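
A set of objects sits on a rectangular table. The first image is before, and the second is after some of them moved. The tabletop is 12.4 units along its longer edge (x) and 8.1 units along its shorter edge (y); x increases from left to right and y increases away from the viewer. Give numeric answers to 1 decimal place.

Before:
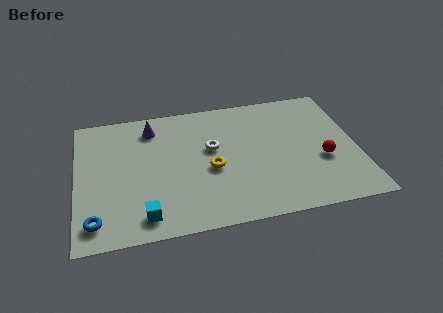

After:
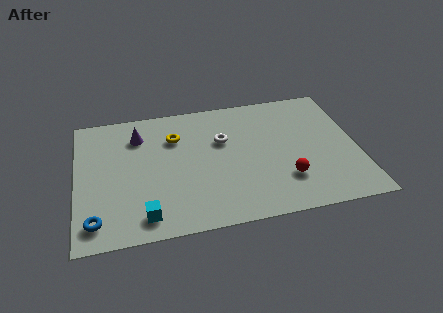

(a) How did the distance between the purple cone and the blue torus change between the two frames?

-0.6

Before: roughly 5.9 units apart; after: 5.3. That's 0.6 units closer together.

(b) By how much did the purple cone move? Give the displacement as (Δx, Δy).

(-0.6, -0.4)

The purple cone was at about (3.4, 6.6) and moved to about (2.8, 6.2).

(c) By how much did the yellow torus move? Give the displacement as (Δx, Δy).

(-1.5, 2.3)

The yellow torus was at about (5.9, 3.5) and moved to about (4.4, 5.8).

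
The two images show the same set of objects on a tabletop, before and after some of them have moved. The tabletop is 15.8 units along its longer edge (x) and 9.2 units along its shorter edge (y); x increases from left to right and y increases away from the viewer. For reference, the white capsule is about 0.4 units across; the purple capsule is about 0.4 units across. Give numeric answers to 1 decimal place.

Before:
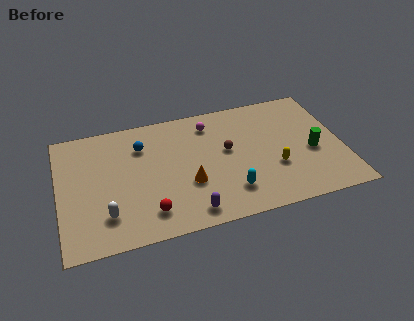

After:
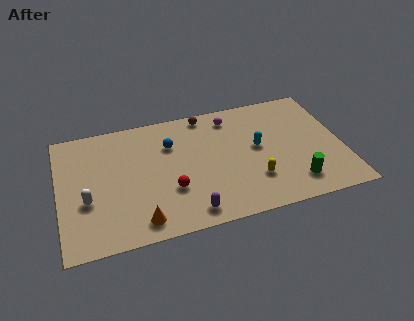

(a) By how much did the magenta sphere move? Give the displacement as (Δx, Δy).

(1.2, 0.2)

From the two frames, the magenta sphere sits at roughly (8.6, 7.5) before and (9.8, 7.7) after.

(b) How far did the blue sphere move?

1.6

The blue sphere was near (4.7, 6.8) before and (6.3, 6.5) after, so it travelled √(1.6² + 0.3²) ≈ 1.6 units.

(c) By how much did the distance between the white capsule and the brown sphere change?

+0.9

Before: roughly 7.5 units apart; after: 8.4. That's 0.9 units further apart.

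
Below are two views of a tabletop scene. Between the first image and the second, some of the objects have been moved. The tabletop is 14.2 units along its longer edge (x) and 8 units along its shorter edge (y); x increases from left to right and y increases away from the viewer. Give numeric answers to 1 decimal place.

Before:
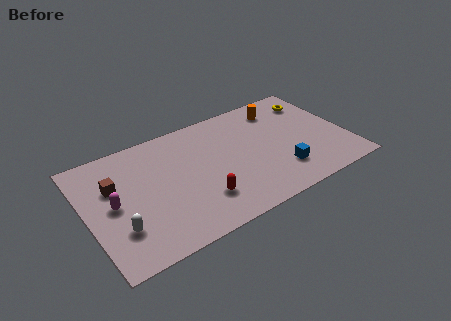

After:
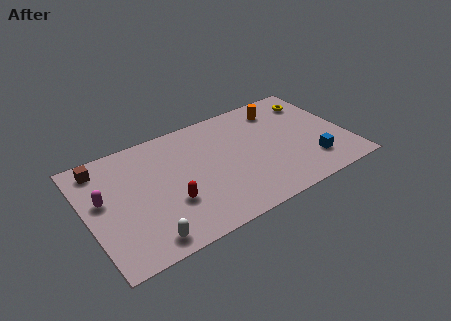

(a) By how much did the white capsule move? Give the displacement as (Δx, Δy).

(1.2, -1.3)

The white capsule started near (1.5, 2.3) and ended near (2.7, 1.0).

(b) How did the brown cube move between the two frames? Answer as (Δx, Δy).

(-0.5, 1.6)

From the two frames, the brown cube sits at roughly (1.6, 5.2) before and (1.1, 6.8) after.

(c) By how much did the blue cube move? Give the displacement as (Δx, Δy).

(1.7, -0.1)

The blue cube started near (10.3, 2.0) and ended near (12.0, 1.9).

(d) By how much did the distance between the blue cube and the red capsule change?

+3.3

The distance was about 4.4 in the first image and 7.7 in the second, so they moved 3.3 units further apart.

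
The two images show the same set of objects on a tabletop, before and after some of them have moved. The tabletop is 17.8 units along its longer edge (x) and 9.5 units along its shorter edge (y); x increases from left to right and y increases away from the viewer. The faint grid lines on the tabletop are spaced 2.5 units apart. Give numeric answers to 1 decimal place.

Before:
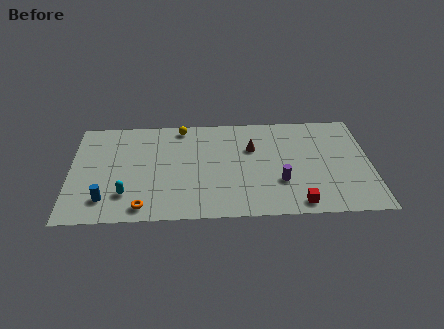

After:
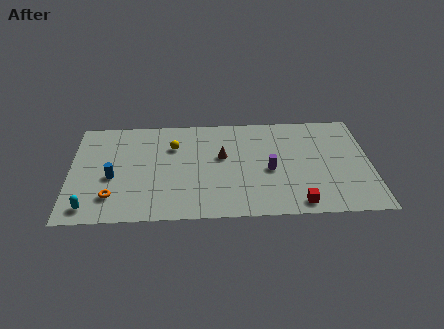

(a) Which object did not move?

the red cube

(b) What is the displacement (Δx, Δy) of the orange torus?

(-1.8, 1.0)

From the two frames, the orange torus sits at roughly (4.3, 1.2) before and (2.5, 2.2) after.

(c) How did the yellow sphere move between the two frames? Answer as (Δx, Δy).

(-0.5, -1.8)

The yellow sphere was at about (6.6, 8.5) and moved to about (6.1, 6.7).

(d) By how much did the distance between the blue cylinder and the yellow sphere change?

-3.4

They were about 7.9 units apart before and 4.5 after — 3.4 units closer together.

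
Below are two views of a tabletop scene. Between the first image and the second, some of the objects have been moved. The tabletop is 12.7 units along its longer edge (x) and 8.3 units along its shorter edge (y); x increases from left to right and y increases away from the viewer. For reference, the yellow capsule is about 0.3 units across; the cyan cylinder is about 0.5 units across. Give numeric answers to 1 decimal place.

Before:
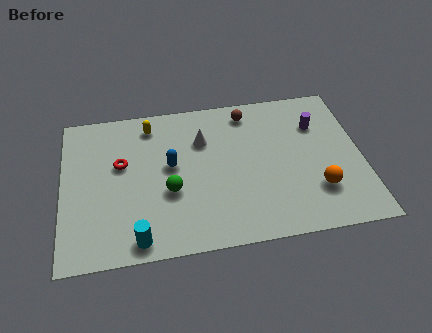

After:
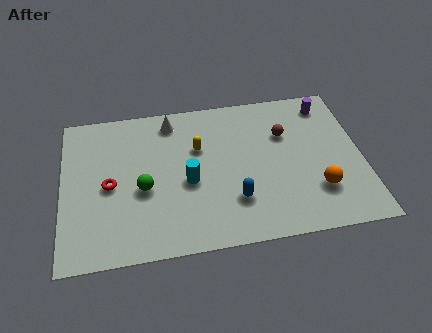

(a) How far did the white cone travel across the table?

1.8

From (6.0, 5.8) to (4.7, 7.1), the white cone covered √(1.3² + 1.3²) ≈ 1.8 units.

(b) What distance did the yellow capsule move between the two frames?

2.6

From (3.8, 7.0) to (5.8, 5.4), the yellow capsule covered √(2.0² + 1.6²) ≈ 2.6 units.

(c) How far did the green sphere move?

1.1

The green sphere moved from about (4.5, 3.2) to (3.4, 3.5), a distance of √(1.1² + 0.3²) ≈ 1.1.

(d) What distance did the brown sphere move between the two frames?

2.1

From (8.0, 7.1) to (9.5, 5.6), the brown sphere covered √(1.5² + 1.5²) ≈ 2.1 units.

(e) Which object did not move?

the orange sphere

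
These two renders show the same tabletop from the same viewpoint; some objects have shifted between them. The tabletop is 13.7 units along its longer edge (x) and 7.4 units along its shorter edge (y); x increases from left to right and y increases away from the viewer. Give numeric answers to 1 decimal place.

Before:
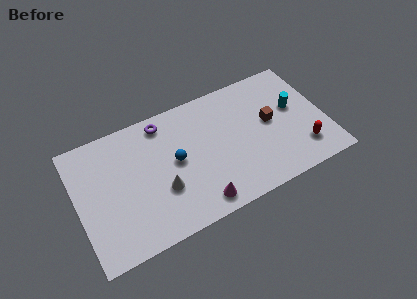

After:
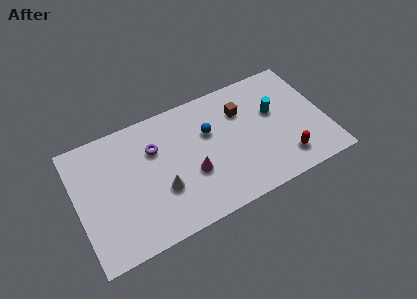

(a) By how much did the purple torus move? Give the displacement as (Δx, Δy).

(-0.6, -1.3)

The purple torus was at about (5.0, 6.4) and moved to about (4.4, 5.1).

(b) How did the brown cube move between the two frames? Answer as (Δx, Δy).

(-1.4, 1.3)

The brown cube was at about (10.7, 4.0) and moved to about (9.3, 5.3).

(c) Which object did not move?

the white cone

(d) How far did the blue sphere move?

2.2

The blue sphere moved from about (5.4, 3.9) to (7.4, 4.8), a distance of √(2.0² + 0.9²) ≈ 2.2.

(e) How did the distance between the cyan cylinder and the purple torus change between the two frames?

-0.8

The distance was about 7.4 in the first image and 6.6 in the second, so they moved 0.8 units closer together.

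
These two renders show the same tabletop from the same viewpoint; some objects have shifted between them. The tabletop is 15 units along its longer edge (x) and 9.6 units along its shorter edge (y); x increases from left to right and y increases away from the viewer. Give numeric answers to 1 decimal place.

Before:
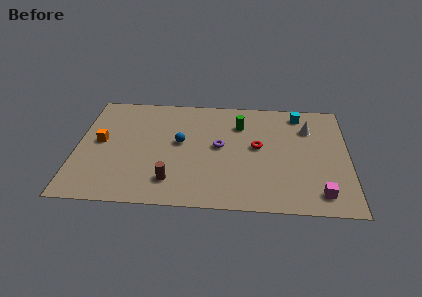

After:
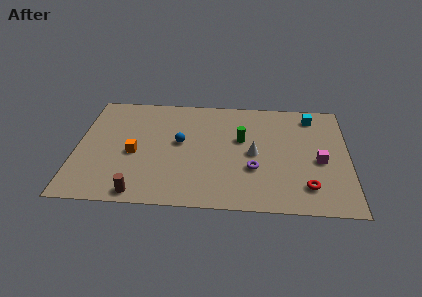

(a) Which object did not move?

the blue sphere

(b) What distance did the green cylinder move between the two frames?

1.3

From (9.0, 7.1) to (9.1, 5.8), the green cylinder covered √(0.1² + 1.3²) ≈ 1.3 units.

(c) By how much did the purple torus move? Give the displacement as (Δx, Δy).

(1.9, -1.8)

From the two frames, the purple torus sits at roughly (7.9, 5.1) before and (9.8, 3.3) after.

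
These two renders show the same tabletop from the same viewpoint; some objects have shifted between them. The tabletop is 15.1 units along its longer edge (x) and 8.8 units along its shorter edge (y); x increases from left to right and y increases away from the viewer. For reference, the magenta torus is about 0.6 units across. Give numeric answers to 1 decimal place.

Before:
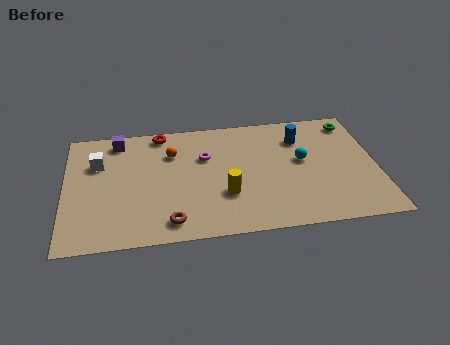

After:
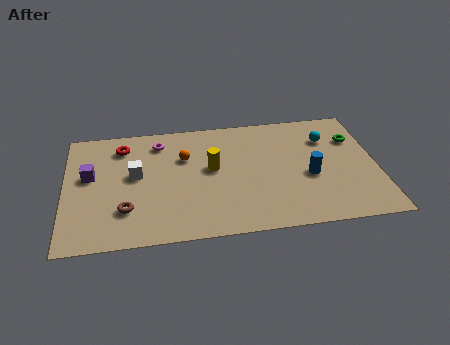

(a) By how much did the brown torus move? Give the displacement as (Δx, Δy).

(-2.1, 1.1)

The brown torus was at about (5.0, 1.3) and moved to about (2.9, 2.4).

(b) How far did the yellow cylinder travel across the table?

2.1

The yellow cylinder moved from about (7.7, 2.9) to (7.1, 4.9), a distance of √(0.6² + 2.0²) ≈ 2.1.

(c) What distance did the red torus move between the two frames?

2.1

The red torus was near (4.7, 7.9) before and (2.8, 7.1) after, so it travelled √(1.9² + 0.8²) ≈ 2.1 units.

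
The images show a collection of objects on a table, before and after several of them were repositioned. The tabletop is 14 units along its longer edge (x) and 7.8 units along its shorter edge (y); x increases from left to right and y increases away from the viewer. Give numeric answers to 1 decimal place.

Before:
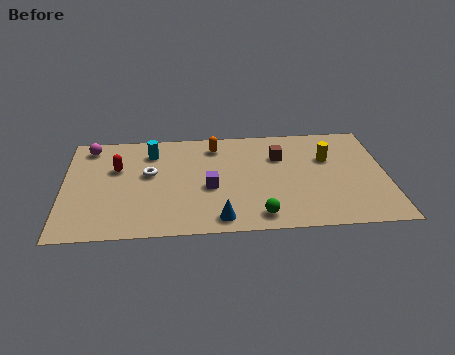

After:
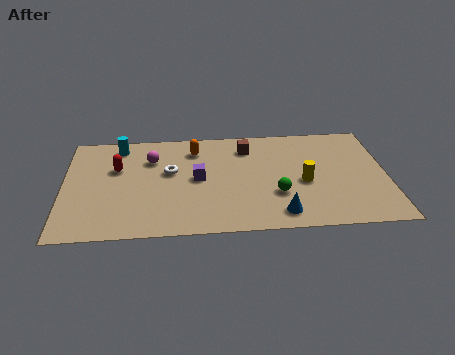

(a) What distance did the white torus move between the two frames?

0.9

The white torus moved from about (3.7, 4.5) to (4.6, 4.6), a distance of √(0.9² + 0.1²) ≈ 0.9.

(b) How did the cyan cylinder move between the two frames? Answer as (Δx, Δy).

(-1.4, 0.6)

The cyan cylinder started near (3.8, 6.1) and ended near (2.4, 6.7).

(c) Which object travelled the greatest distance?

the magenta sphere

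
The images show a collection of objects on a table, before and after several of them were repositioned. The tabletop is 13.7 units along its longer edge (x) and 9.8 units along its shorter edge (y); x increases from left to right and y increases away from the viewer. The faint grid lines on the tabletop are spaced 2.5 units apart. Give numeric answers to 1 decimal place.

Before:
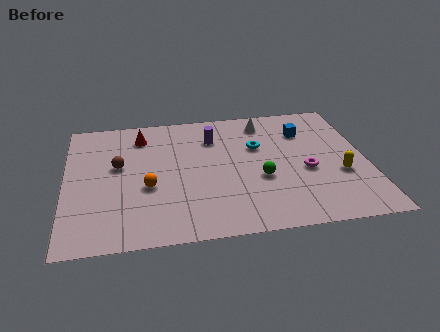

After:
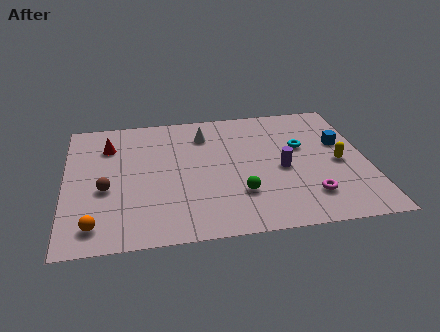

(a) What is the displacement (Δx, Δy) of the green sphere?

(-1.0, -1.0)

The green sphere was at about (8.8, 3.8) and moved to about (7.8, 2.8).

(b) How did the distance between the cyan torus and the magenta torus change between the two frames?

+0.8

The distance was about 3.0 in the first image and 3.8 in the second, so they moved 0.8 units further apart.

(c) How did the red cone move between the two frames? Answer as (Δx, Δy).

(-1.5, -0.6)

The red cone started near (3.5, 7.9) and ended near (2.0, 7.3).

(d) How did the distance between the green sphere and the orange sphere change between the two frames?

+1.5

They were about 5.1 units apart before and 6.6 after — 1.5 units further apart.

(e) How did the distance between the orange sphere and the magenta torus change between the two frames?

+2.4

The distance was about 7.2 in the first image and 9.6 in the second, so they moved 2.4 units further apart.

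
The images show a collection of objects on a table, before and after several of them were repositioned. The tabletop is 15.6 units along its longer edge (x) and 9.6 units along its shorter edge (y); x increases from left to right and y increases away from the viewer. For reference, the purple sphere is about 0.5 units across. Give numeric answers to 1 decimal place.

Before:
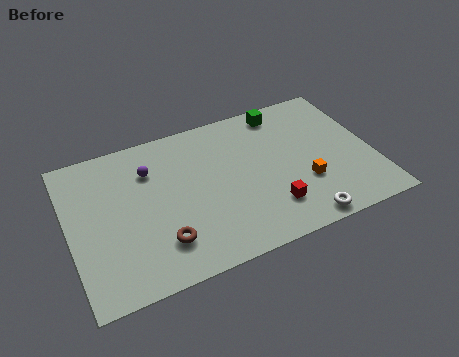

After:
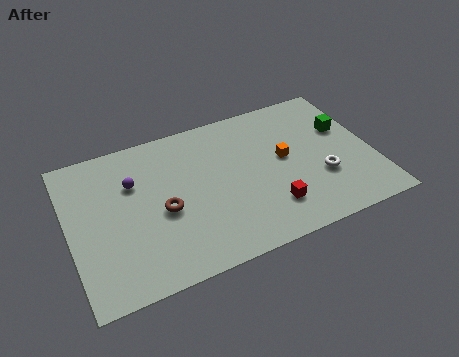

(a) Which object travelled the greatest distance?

the green cube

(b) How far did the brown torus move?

1.9

The brown torus moved from about (4.4, 2.3) to (4.7, 4.2), a distance of √(0.3² + 1.9²) ≈ 1.9.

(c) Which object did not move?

the red cube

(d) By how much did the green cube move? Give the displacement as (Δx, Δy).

(3.0, -2.3)

From the two frames, the green cube sits at roughly (11.4, 8.4) before and (14.4, 6.1) after.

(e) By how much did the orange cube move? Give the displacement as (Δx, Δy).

(-0.8, 2.0)

The orange cube was at about (11.9, 3.2) and moved to about (11.1, 5.2).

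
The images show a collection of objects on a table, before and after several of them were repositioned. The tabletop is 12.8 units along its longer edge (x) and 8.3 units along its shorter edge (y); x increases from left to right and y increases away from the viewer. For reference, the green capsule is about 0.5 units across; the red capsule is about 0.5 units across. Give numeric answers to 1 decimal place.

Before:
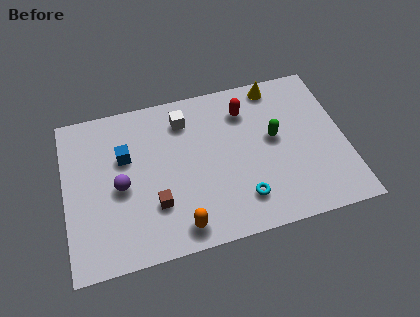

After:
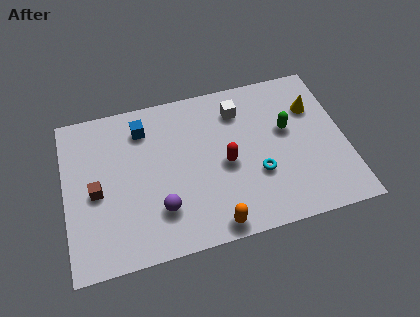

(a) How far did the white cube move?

2.5

The white cube was near (5.6, 6.6) before and (8.1, 6.5) after, so it travelled √(2.5² + 0.1²) ≈ 2.5 units.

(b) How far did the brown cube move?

2.9

The brown cube was near (4.0, 2.5) before and (1.4, 3.8) after, so it travelled √(2.6² + 1.3²) ≈ 2.9 units.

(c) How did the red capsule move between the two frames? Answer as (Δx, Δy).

(-1.1, -2.6)

The red capsule was at about (8.4, 6.4) and moved to about (7.3, 3.8).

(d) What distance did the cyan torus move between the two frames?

1.4

The cyan torus was near (7.9, 1.8) before and (8.7, 2.9) after, so it travelled √(0.8² + 1.1²) ≈ 1.4 units.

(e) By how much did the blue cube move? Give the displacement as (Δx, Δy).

(0.9, 1.3)

The blue cube started near (2.8, 5.3) and ended near (3.7, 6.6).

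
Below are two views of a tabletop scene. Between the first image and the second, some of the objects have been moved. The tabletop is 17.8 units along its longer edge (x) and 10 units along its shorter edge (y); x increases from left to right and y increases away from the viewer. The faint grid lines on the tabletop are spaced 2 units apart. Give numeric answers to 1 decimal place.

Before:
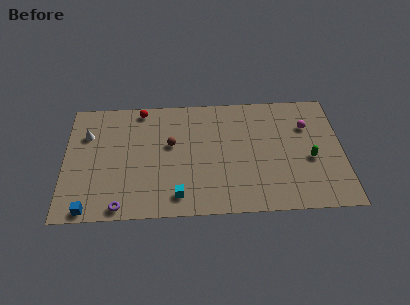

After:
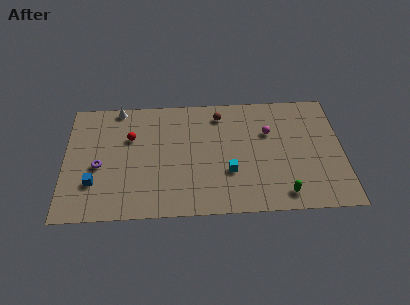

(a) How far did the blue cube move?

2.1

The blue cube moved from about (1.6, 0.8) to (1.9, 2.9), a distance of √(0.3² + 2.1²) ≈ 2.1.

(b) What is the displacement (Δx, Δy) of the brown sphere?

(3.2, 2.4)

From the two frames, the brown sphere sits at roughly (6.8, 5.9) before and (10.0, 8.3) after.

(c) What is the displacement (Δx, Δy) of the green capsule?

(-1.8, -2.8)

From the two frames, the green capsule sits at roughly (15.7, 4.2) before and (13.9, 1.4) after.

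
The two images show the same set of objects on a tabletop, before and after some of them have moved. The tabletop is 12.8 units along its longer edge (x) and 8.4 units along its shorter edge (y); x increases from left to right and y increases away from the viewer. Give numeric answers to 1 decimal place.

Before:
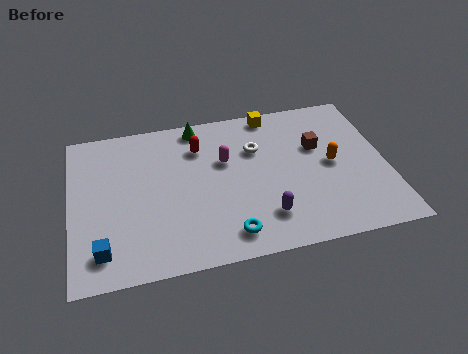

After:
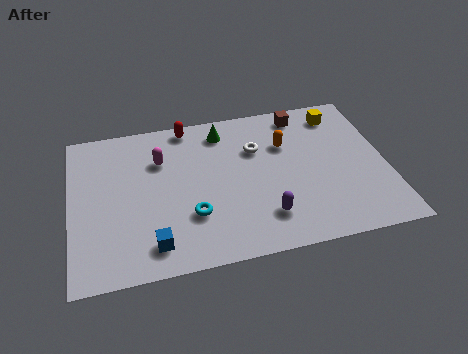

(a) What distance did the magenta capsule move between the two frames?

2.7

The magenta capsule was near (6.3, 5.3) before and (3.7, 5.9) after, so it travelled √(2.6² + 0.6²) ≈ 2.7 units.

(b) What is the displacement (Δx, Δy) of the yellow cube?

(2.7, -0.6)

From the two frames, the yellow cube sits at roughly (8.4, 7.6) before and (11.1, 7.0) after.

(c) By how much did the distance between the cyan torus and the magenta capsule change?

-0.5

The distance was about 4.0 in the first image and 3.5 in the second, so they moved 0.5 units closer together.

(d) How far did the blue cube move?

2.0

From (1.2, 1.5) to (3.2, 1.4), the blue cube covered √(2.0² + 0.1²) ≈ 2.0 units.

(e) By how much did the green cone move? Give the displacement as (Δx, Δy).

(1.0, -0.5)

The green cone was at about (5.3, 7.5) and moved to about (6.3, 7.0).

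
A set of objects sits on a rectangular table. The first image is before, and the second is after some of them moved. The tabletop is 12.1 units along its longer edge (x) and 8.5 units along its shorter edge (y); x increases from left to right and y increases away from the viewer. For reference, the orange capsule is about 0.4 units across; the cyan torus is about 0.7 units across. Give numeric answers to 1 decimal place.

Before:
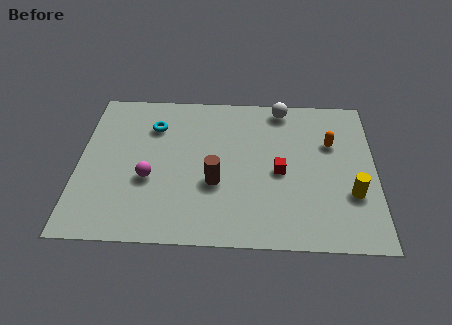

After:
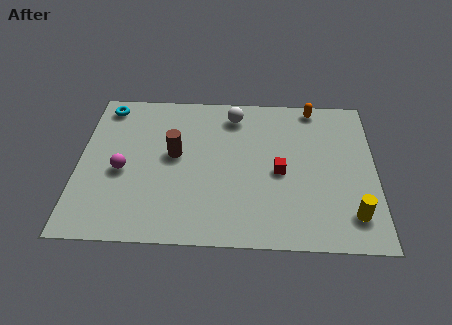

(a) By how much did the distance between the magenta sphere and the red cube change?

+1.1

They were about 5.3 units apart before and 6.4 after — 1.1 units further apart.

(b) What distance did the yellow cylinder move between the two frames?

1.1

From (11.1, 2.8) to (11.1, 1.7), the yellow cylinder covered √(0.0² + 1.1²) ≈ 1.1 units.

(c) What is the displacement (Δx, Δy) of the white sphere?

(-2.0, -0.5)

From the two frames, the white sphere sits at roughly (8.3, 7.6) before and (6.3, 7.1) after.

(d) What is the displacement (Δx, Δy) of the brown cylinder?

(-1.7, 1.5)

The brown cylinder started near (5.6, 3.2) and ended near (3.9, 4.7).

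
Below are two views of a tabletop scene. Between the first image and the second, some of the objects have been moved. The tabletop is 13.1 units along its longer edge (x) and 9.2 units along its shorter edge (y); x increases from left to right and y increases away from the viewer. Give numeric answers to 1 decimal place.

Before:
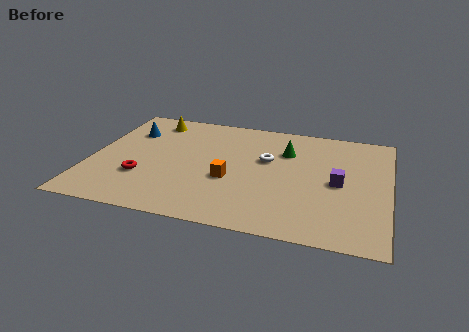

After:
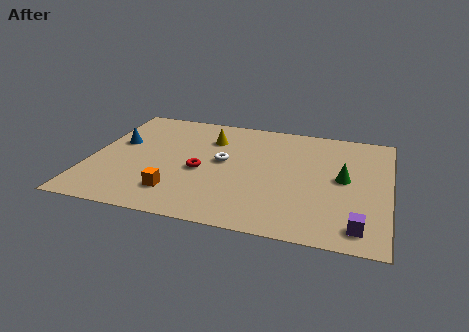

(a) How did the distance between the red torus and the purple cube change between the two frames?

-1.1

The distance was about 8.6 in the first image and 7.5 in the second, so they moved 1.1 units closer together.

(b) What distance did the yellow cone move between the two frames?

2.9

The yellow cone was near (2.4, 7.8) before and (5.1, 6.8) after, so it travelled √(2.7² + 1.0²) ≈ 2.9 units.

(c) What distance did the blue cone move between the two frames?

1.2

The blue cone moved from about (1.5, 6.6) to (1.1, 5.5), a distance of √(0.4² + 1.1²) ≈ 1.2.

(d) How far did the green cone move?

3.1

From (8.5, 6.5) to (11.1, 4.8), the green cone covered √(2.6² + 1.7²) ≈ 3.1 units.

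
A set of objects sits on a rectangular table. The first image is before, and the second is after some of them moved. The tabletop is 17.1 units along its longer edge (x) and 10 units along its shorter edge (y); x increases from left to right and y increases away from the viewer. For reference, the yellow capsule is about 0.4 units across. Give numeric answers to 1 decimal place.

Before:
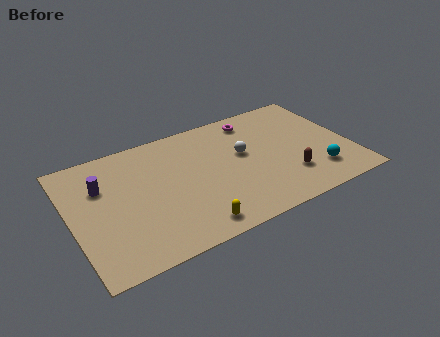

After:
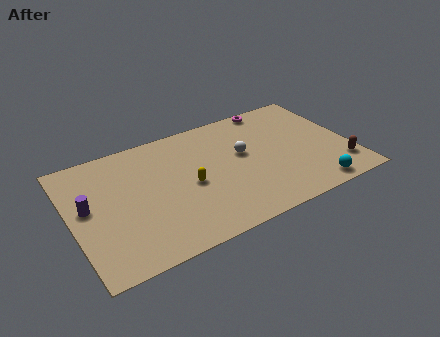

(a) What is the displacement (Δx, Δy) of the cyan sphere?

(-0.4, -1.2)

The cyan sphere was at about (14.7, 2.3) and moved to about (14.3, 1.1).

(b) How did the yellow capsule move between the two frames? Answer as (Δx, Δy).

(0.3, 3.3)

The yellow capsule was at about (6.8, 1.3) and moved to about (7.1, 4.6).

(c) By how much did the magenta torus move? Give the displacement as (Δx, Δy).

(1.3, 0.7)

The magenta torus was at about (11.7, 8.5) and moved to about (13.0, 9.2).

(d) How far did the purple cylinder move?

1.6

The purple cylinder moved from about (2.0, 6.8) to (1.0, 5.5), a distance of √(1.0² + 1.3²) ≈ 1.6.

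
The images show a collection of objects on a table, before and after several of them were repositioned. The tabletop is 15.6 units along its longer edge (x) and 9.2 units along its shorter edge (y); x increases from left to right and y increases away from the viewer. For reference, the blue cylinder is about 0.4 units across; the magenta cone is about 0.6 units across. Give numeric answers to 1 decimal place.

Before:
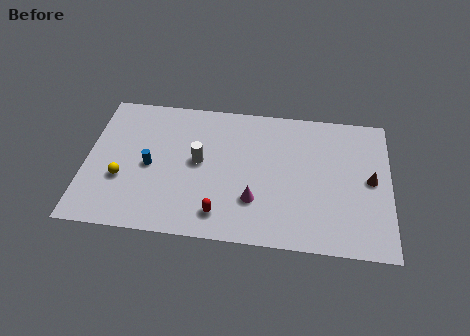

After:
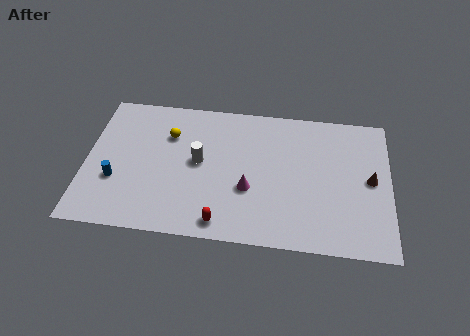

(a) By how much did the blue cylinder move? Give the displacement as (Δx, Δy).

(-1.7, -1.1)

From the two frames, the blue cylinder sits at roughly (3.3, 4.3) before and (1.6, 3.2) after.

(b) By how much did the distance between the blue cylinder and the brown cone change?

+1.8

The distance was about 11.3 in the first image and 13.1 in the second, so they moved 1.8 units further apart.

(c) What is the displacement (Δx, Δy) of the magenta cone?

(-0.3, 0.7)

From the two frames, the magenta cone sits at roughly (8.7, 2.7) before and (8.4, 3.4) after.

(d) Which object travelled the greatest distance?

the yellow sphere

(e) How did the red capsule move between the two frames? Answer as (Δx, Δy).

(0.1, -0.5)

The red capsule was at about (7.0, 1.6) and moved to about (7.1, 1.1).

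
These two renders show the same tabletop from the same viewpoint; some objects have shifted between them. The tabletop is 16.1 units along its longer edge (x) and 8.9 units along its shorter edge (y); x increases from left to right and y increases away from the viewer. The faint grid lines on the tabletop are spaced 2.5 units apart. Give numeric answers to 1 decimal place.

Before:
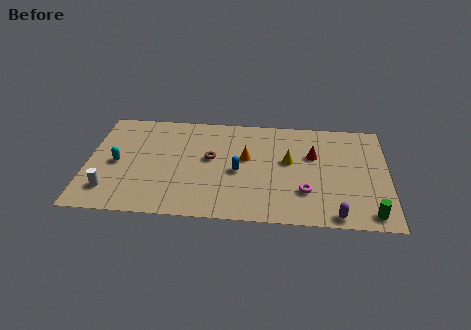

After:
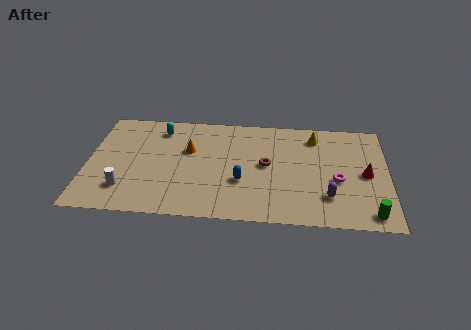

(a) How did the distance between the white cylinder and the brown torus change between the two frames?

+1.8

The distance was about 6.1 in the first image and 7.9 in the second, so they moved 1.8 units further apart.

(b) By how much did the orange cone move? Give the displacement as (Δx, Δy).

(-3.1, 0.4)

From the two frames, the orange cone sits at roughly (8.5, 5.2) before and (5.4, 5.6) after.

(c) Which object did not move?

the green cylinder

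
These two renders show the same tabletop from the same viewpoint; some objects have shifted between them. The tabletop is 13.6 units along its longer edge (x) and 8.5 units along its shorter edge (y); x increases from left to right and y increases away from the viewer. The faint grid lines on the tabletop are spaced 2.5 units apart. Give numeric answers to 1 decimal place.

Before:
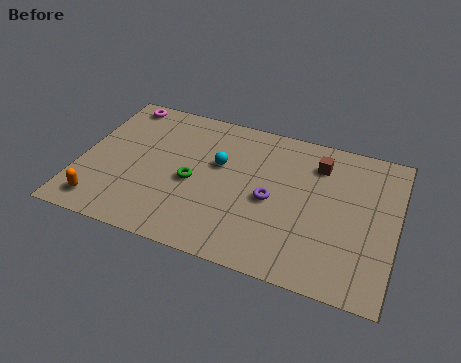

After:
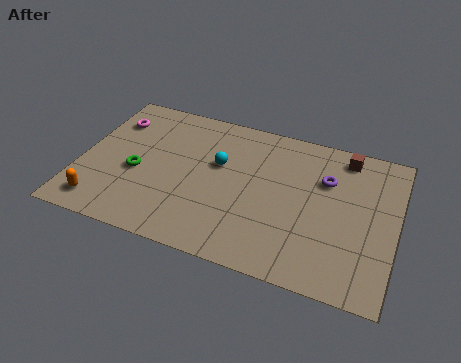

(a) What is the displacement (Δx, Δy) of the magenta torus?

(-0.2, -1.2)

The magenta torus was at about (1.3, 7.6) and moved to about (1.1, 6.4).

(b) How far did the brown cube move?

1.4

The brown cube was near (10.1, 6.6) before and (11.2, 7.4) after, so it travelled √(1.1² + 0.8²) ≈ 1.4 units.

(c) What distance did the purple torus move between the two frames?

2.9

From (8.3, 3.9) to (10.5, 5.8), the purple torus covered √(2.2² + 1.9²) ≈ 2.9 units.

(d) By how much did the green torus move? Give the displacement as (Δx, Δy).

(-2.4, -0.2)

The green torus started near (4.9, 3.8) and ended near (2.5, 3.6).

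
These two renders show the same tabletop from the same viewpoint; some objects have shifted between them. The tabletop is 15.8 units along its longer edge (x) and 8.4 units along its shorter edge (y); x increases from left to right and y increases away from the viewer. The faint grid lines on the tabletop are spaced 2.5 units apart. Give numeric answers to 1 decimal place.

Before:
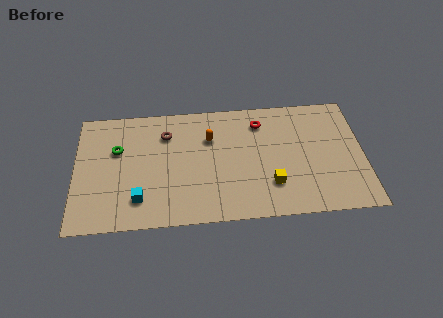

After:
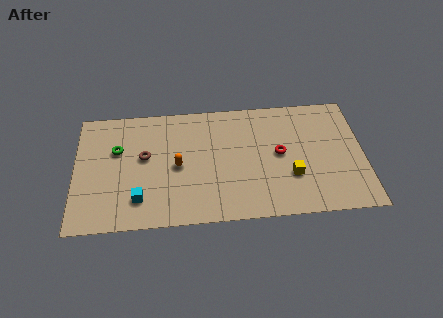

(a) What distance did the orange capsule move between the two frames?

2.5

The orange capsule moved from about (7.4, 5.8) to (5.6, 4.0), a distance of √(1.8² + 1.8²) ≈ 2.5.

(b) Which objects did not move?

the green torus and the cyan cube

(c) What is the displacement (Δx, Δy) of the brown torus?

(-1.2, -1.5)

The brown torus started near (5.0, 6.3) and ended near (3.8, 4.8).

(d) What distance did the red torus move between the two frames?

2.5

From (10.2, 6.7) to (11.2, 4.4), the red torus covered √(1.0² + 2.3²) ≈ 2.5 units.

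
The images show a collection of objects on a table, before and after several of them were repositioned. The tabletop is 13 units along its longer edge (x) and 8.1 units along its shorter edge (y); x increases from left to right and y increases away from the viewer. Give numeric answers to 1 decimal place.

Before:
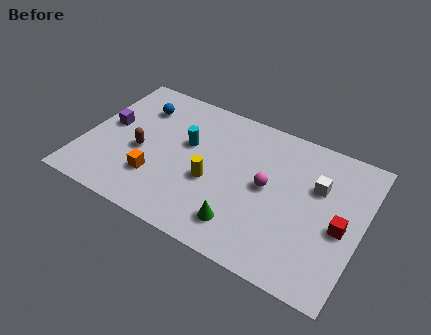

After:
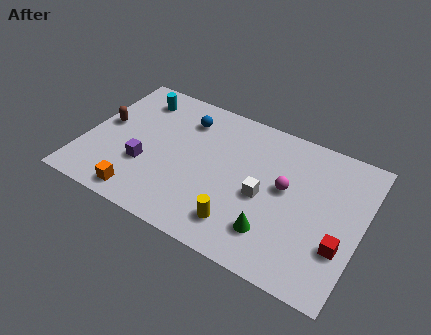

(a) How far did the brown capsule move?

2.1

The brown capsule moved from about (2.7, 3.5) to (0.8, 4.4), a distance of √(1.9² + 0.9²) ≈ 2.1.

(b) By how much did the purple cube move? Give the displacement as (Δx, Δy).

(2.0, -1.6)

The purple cube started near (1.0, 4.4) and ended near (3.0, 2.8).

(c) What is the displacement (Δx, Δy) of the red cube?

(0.1, -1.0)

The red cube was at about (12.1, 3.6) and moved to about (12.2, 2.6).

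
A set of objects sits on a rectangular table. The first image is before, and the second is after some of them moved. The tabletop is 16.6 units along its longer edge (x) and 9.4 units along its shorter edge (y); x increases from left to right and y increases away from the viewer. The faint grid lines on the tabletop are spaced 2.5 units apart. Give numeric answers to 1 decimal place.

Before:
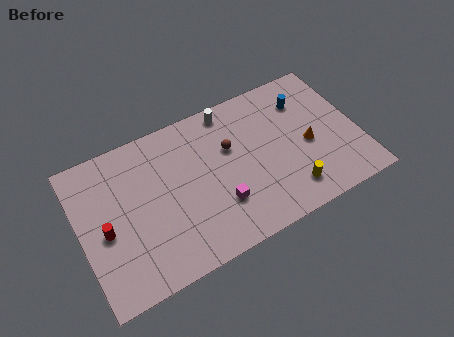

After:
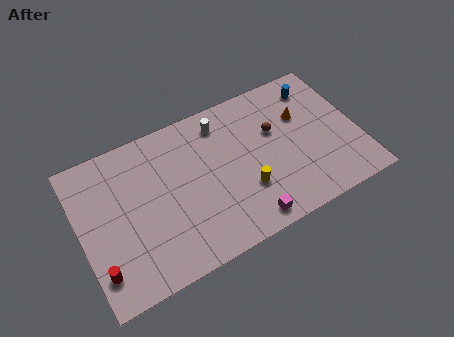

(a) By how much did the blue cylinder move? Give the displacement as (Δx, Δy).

(0.8, 0.6)

The blue cylinder was at about (13.8, 7.1) and moved to about (14.6, 7.7).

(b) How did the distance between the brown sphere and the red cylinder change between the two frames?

+3.8

The distance was about 7.9 in the first image and 11.7 in the second, so they moved 3.8 units further apart.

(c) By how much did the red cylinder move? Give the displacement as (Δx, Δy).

(-0.6, -2.2)

The red cylinder started near (1.4, 4.2) and ended near (0.8, 2.0).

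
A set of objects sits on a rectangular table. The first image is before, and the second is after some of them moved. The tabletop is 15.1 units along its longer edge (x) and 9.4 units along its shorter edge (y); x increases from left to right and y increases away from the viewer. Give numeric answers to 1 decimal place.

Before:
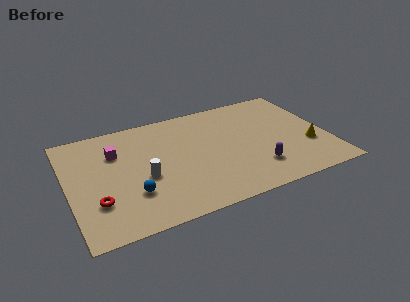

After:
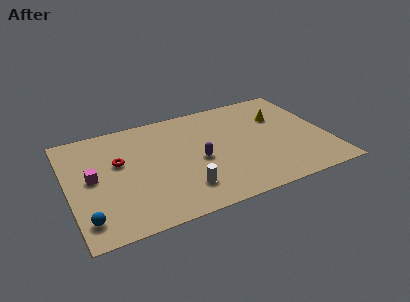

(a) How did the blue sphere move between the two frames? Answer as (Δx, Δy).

(-2.7, -1.1)

From the two frames, the blue sphere sits at roughly (3.5, 2.8) before and (0.8, 1.7) after.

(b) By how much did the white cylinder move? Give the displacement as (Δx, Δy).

(2.1, -1.8)

The white cylinder was at about (4.3, 3.9) and moved to about (6.4, 2.1).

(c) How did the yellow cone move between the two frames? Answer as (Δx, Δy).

(-1.3, 3.2)

The yellow cone was at about (13.9, 3.2) and moved to about (12.6, 6.4).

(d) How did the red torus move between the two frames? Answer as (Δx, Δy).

(1.5, 2.9)

The red torus was at about (1.5, 2.8) and moved to about (3.0, 5.7).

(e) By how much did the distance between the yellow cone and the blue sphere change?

+2.3

Before: roughly 10.4 units apart; after: 12.7. That's 2.3 units further apart.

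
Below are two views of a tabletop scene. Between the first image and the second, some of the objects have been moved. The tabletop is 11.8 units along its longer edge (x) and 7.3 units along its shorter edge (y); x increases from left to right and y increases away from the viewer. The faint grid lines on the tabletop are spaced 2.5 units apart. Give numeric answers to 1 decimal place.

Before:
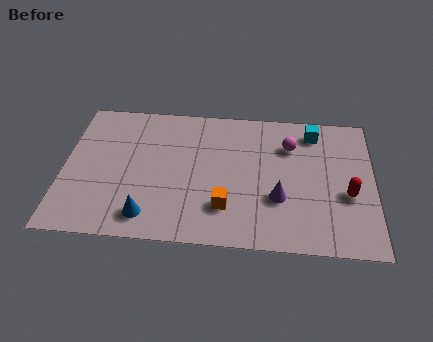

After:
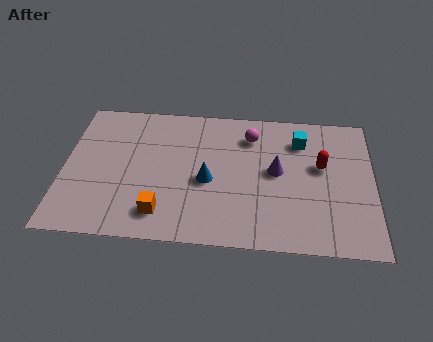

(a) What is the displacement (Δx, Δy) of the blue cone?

(2.2, 2.0)

The blue cone was at about (3.3, 1.2) and moved to about (5.5, 3.2).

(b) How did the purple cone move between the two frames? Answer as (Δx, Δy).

(-0.1, 1.4)

The purple cone was at about (8.2, 2.5) and moved to about (8.1, 3.9).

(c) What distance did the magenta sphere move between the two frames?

1.6

The magenta sphere was near (8.6, 5.3) before and (7.1, 5.7) after, so it travelled √(1.5² + 0.4²) ≈ 1.6 units.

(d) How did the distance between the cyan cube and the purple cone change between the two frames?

-1.9

They were about 3.8 units apart before and 1.9 after — 1.9 units closer together.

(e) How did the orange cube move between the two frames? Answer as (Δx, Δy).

(-2.4, -0.5)

The orange cube started near (6.2, 1.9) and ended near (3.8, 1.4).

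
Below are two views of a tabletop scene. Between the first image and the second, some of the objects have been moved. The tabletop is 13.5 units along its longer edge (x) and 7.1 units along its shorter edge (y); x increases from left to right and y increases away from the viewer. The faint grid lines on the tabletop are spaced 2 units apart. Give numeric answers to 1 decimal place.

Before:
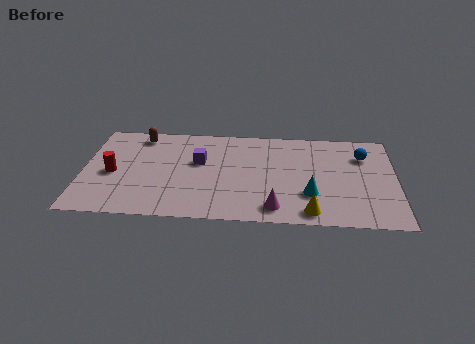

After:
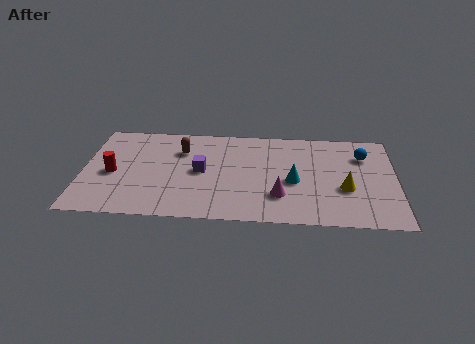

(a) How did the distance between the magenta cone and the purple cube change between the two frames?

-0.8

They were about 4.6 units apart before and 3.8 after — 0.8 units closer together.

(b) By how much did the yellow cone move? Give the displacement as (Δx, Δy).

(1.5, 1.8)

The yellow cone was at about (9.8, 0.9) and moved to about (11.3, 2.7).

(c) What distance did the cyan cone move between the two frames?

1.1

From (9.8, 2.2) to (9.1, 3.1), the cyan cone covered √(0.7² + 0.9²) ≈ 1.1 units.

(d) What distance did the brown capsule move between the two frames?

2.1

From (2.4, 6.1) to (4.2, 5.1), the brown capsule covered √(1.8² + 1.0²) ≈ 2.1 units.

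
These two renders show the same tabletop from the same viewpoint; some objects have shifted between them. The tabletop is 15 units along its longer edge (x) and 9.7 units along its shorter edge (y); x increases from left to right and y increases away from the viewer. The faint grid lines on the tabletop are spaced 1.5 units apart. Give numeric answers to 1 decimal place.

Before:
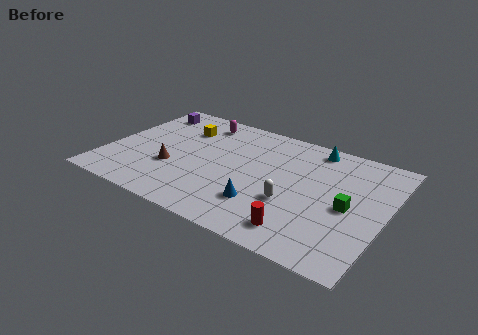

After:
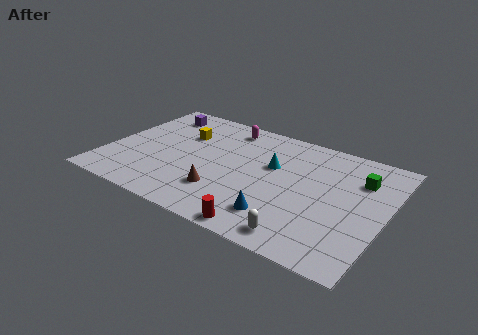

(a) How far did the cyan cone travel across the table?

3.2

The cyan cone moved from about (10.7, 8.6) to (8.8, 6.0), a distance of √(1.9² + 2.6²) ≈ 3.2.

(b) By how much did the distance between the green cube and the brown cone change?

-1.4

Before: roughly 9.5 units apart; after: 8.1. That's 1.4 units closer together.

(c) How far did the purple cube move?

0.6

From (1.4, 8.0) to (2.0, 8.0), the purple cube covered √(0.6² + 0.0²) ≈ 0.6 units.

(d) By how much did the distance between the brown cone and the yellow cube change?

+1.2

Before: roughly 3.7 units apart; after: 4.9. That's 1.2 units further apart.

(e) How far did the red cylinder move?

2.0

From (11.0, 1.6) to (9.2, 0.8), the red cylinder covered √(1.8² + 0.8²) ≈ 2.0 units.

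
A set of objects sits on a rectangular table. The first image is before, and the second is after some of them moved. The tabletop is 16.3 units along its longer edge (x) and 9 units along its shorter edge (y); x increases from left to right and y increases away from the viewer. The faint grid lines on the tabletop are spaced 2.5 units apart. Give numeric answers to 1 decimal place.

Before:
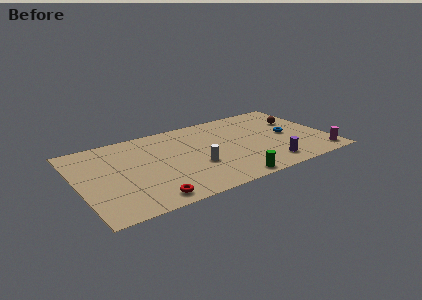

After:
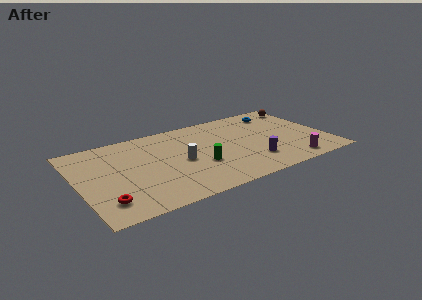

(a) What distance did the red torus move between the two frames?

2.8

The red torus was near (4.1, 1.1) before and (1.4, 1.9) after, so it travelled √(2.7² + 0.8²) ≈ 2.8 units.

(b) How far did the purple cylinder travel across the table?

1.2

The purple cylinder moved from about (12.0, 1.5) to (11.1, 2.3), a distance of √(0.9² + 0.8²) ≈ 1.2.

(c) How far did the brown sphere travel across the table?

1.9

The brown sphere was near (14.7, 5.9) before and (15.5, 7.6) after, so it travelled √(0.8² + 1.7²) ≈ 1.9 units.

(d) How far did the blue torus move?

3.0

The blue torus was near (13.8, 4.4) before and (13.7, 7.4) after, so it travelled √(0.1² + 3.0²) ≈ 3.0 units.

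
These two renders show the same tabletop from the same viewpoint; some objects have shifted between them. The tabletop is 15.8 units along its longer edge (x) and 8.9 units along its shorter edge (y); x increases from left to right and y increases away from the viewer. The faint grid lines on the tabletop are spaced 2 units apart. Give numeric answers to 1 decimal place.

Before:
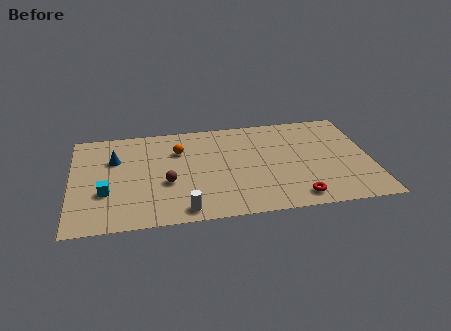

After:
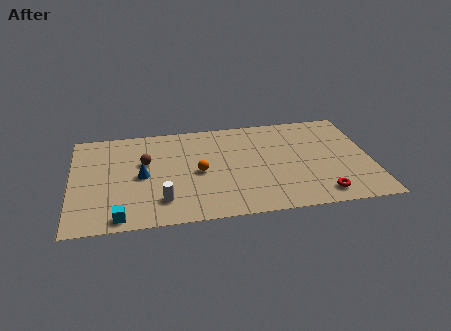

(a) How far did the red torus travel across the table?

1.3

The red torus was near (11.7, 1.2) before and (13.0, 1.3) after, so it travelled √(1.3² + 0.1²) ≈ 1.3 units.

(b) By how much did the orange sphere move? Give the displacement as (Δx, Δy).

(1.0, -2.1)

From the two frames, the orange sphere sits at roughly (5.7, 6.3) before and (6.7, 4.2) after.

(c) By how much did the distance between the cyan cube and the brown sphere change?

+1.6

Before: roughly 3.2 units apart; after: 4.8. That's 1.6 units further apart.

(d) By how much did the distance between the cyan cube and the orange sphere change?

+0.3

They were about 5.0 units apart before and 5.3 after — 0.3 units further apart.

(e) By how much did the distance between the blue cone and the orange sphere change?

-0.4

Before: roughly 3.4 units apart; after: 3.0. That's 0.4 units closer together.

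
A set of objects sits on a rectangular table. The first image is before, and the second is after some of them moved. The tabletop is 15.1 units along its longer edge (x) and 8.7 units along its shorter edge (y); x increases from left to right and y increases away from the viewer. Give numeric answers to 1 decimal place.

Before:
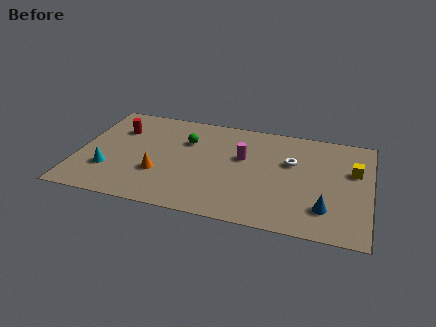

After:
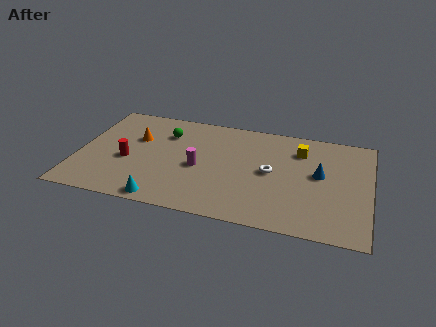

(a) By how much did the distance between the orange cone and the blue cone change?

+1.0

Before: roughly 8.6 units apart; after: 9.6. That's 1.0 units further apart.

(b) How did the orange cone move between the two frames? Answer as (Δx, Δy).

(-1.4, 2.7)

From the two frames, the orange cone sits at roughly (4.3, 2.9) before and (2.9, 5.6) after.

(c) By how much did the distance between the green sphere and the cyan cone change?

+0.5

The distance was about 5.1 in the first image and 5.6 in the second, so they moved 0.5 units further apart.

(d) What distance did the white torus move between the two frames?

1.5

From (11.0, 5.5) to (10.0, 4.4), the white torus covered √(1.0² + 1.1²) ≈ 1.5 units.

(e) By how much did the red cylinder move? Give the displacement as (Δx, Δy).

(0.7, -2.6)

The red cylinder was at about (1.9, 6.2) and moved to about (2.6, 3.6).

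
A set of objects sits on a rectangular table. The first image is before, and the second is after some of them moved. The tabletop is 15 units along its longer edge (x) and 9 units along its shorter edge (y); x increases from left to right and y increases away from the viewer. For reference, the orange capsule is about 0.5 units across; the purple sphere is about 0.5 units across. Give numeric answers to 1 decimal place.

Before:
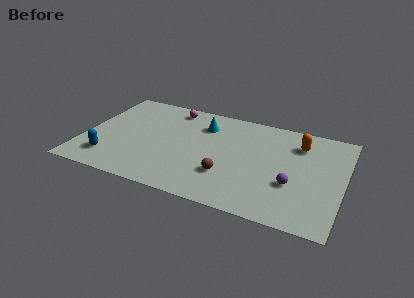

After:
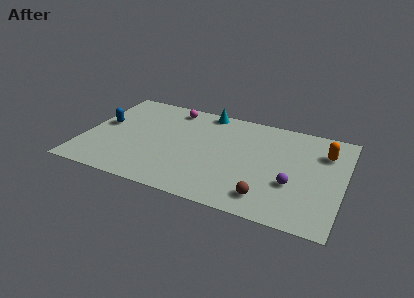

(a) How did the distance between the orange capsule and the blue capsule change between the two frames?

+1.2

The distance was about 11.7 in the first image and 12.9 in the second, so they moved 1.2 units further apart.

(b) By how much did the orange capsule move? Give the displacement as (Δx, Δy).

(1.5, -0.3)

The orange capsule was at about (12.3, 6.9) and moved to about (13.8, 6.6).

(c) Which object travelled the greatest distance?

the blue capsule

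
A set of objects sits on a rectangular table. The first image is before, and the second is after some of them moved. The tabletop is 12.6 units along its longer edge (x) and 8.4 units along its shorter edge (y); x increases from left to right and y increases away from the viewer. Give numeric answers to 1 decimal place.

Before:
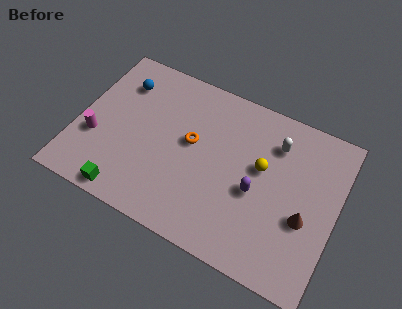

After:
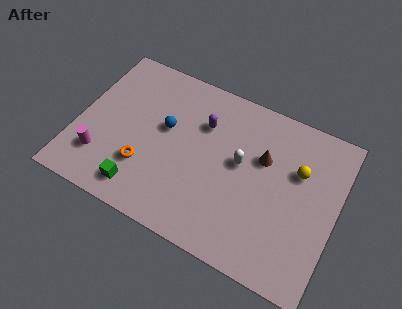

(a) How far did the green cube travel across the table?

0.8

From (2.9, 0.8) to (3.5, 1.3), the green cube covered √(0.6² + 0.5²) ≈ 0.8 units.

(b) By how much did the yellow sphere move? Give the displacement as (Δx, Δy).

(1.7, 0.6)

From the two frames, the yellow sphere sits at roughly (8.9, 4.9) before and (10.6, 5.5) after.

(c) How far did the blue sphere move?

2.8

The blue sphere moved from about (1.8, 6.4) to (4.2, 4.9), a distance of √(2.4² + 1.5²) ≈ 2.8.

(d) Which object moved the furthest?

the purple capsule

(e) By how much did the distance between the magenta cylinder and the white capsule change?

-2.1

They were about 9.1 units apart before and 7.0 after — 2.1 units closer together.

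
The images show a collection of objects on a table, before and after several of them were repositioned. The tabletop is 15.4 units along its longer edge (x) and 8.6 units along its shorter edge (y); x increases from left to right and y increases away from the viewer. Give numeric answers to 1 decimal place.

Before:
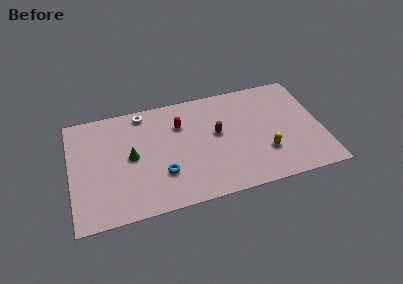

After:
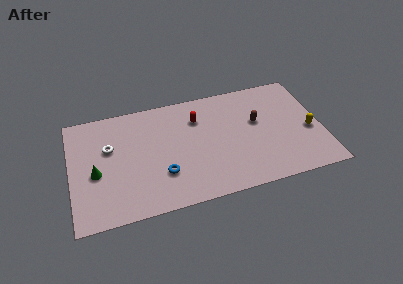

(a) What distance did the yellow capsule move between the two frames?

3.0

The yellow capsule was near (11.8, 2.6) before and (14.6, 3.6) after, so it travelled √(2.8² + 1.0²) ≈ 3.0 units.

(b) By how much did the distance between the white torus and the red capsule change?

+2.9

The distance was about 2.7 in the first image and 5.6 in the second, so they moved 2.9 units further apart.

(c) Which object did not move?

the blue torus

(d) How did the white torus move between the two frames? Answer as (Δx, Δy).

(-2.2, -2.2)

The white torus started near (4.6, 7.6) and ended near (2.4, 5.4).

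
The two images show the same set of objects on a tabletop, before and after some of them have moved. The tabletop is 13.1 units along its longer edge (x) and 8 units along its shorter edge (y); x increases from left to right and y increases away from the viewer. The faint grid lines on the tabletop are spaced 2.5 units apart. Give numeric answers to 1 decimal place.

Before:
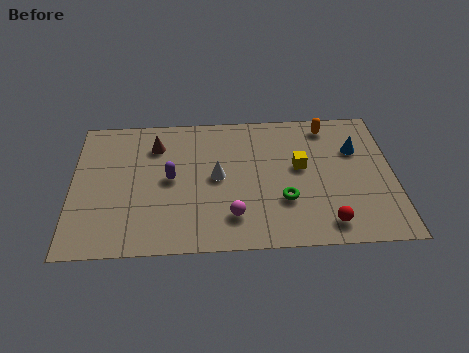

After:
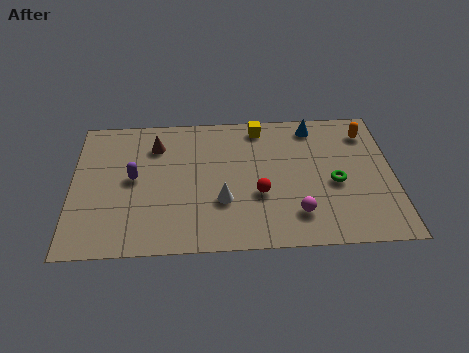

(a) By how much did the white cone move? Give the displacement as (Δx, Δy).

(0.2, -1.4)

The white cone started near (5.9, 4.1) and ended near (6.1, 2.7).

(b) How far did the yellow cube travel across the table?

3.0

From (9.3, 4.5) to (7.7, 7.0), the yellow cube covered √(1.6² + 2.5²) ≈ 3.0 units.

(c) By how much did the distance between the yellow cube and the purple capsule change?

+0.6

Before: roughly 5.3 units apart; after: 5.9. That's 0.6 units further apart.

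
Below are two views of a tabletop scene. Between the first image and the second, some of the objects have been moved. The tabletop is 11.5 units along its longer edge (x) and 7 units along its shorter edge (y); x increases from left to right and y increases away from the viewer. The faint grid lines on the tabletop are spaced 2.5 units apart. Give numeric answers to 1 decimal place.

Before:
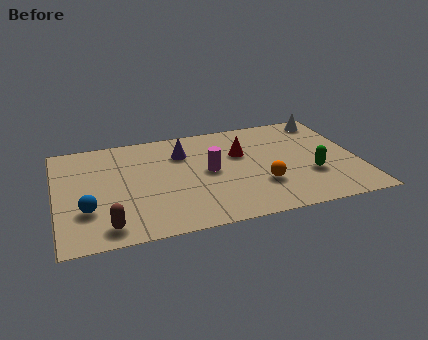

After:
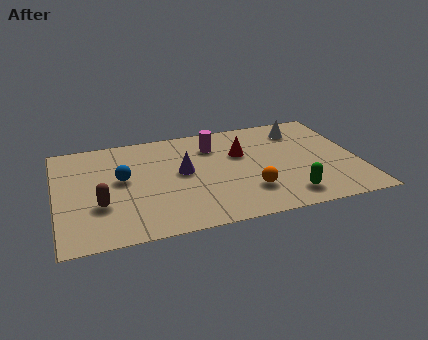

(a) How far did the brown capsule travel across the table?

1.4

The brown capsule was near (1.8, 1.0) before and (1.6, 2.4) after, so it travelled √(0.2² + 1.4²) ≈ 1.4 units.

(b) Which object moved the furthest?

the blue sphere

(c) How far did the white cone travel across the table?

1.2

The white cone moved from about (10.6, 6.1) to (9.5, 5.6), a distance of √(1.1² + 0.5²) ≈ 1.2.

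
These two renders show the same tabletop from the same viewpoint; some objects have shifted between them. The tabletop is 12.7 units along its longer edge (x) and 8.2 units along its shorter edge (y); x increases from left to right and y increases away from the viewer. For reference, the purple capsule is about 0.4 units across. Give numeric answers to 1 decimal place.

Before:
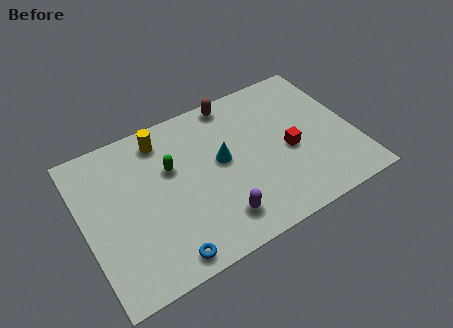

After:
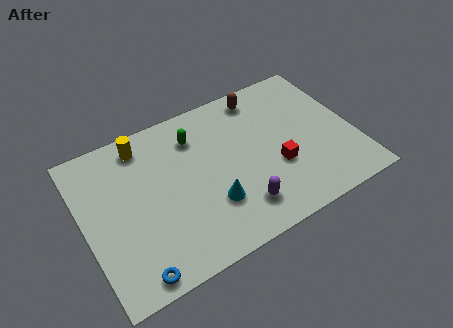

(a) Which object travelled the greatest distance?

the cyan cone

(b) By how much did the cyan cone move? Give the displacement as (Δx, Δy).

(-0.8, -2.0)

The cyan cone was at about (6.5, 4.5) and moved to about (5.7, 2.5).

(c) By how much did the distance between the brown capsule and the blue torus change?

+1.7

Before: roughly 7.7 units apart; after: 9.4. That's 1.7 units further apart.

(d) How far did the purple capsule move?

1.0

The purple capsule moved from about (5.9, 1.6) to (6.9, 1.7), a distance of √(1.0² + 0.1²) ≈ 1.0.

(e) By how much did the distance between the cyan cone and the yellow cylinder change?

+1.7

Before: roughly 3.5 units apart; after: 5.2. That's 1.7 units further apart.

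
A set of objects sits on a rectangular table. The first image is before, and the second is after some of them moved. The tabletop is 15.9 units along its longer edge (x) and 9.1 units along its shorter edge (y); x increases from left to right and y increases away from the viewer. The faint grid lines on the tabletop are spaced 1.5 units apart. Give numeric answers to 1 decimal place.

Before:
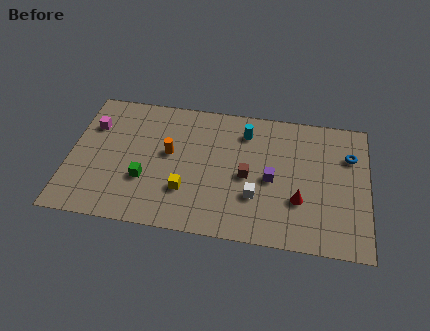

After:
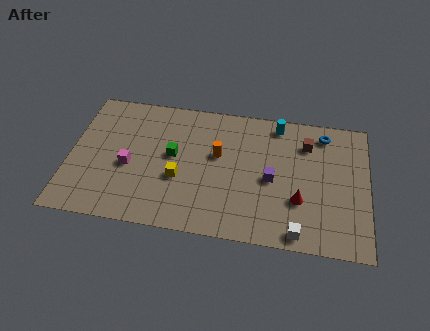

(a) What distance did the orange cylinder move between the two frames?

2.6

The orange cylinder was near (5.3, 5.1) before and (7.9, 5.4) after, so it travelled √(2.6² + 0.3²) ≈ 2.6 units.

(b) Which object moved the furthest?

the brown cube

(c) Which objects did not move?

the red cone and the purple cube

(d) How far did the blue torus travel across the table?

1.9

From (14.9, 6.4) to (13.5, 7.7), the blue torus covered √(1.4² + 1.3²) ≈ 1.9 units.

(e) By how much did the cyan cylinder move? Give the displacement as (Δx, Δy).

(1.7, 0.8)

From the two frames, the cyan cylinder sits at roughly (9.3, 7.2) before and (11.0, 8.0) after.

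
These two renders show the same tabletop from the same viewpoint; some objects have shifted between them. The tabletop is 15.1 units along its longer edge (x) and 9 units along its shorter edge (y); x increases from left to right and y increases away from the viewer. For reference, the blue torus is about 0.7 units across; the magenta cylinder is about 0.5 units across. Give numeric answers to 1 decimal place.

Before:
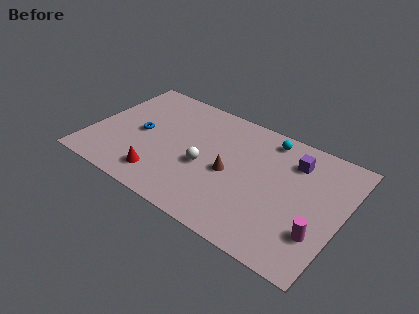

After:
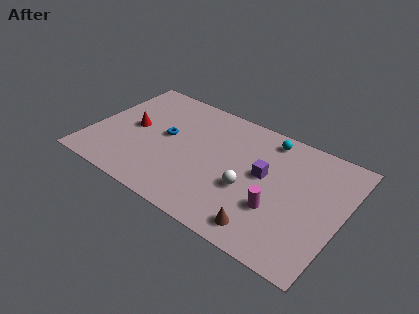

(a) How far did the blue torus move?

1.6

The blue torus moved from about (2.9, 4.4) to (4.4, 4.9), a distance of √(1.5² + 0.5²) ≈ 1.6.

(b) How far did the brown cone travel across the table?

3.8

The brown cone moved from about (8.5, 4.1) to (11.1, 1.3), a distance of √(2.6² + 2.8²) ≈ 3.8.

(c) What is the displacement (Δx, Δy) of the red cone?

(-2.3, 2.9)

The red cone started near (4.7, 1.7) and ended near (2.4, 4.6).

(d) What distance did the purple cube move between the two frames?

2.4

The purple cube moved from about (11.9, 6.9) to (10.4, 5.0), a distance of √(1.5² + 1.9²) ≈ 2.4.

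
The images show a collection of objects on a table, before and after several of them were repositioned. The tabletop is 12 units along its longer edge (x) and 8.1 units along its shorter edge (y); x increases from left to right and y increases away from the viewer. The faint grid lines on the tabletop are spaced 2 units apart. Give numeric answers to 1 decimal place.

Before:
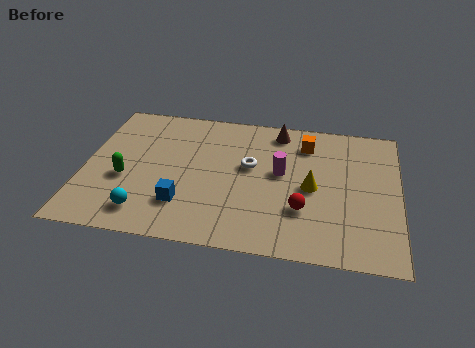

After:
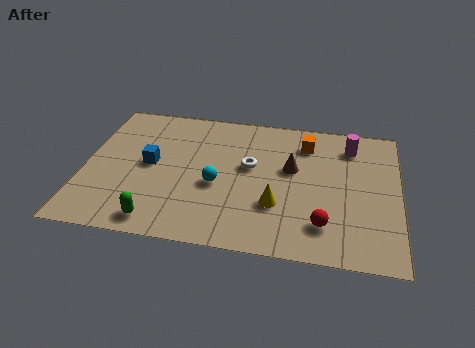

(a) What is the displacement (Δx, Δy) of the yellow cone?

(-1.3, -1.2)

The yellow cone was at about (8.7, 3.8) and moved to about (7.4, 2.6).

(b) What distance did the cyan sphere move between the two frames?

3.3

The cyan sphere was near (2.5, 1.4) before and (5.1, 3.4) after, so it travelled √(2.6² + 2.0²) ≈ 3.3 units.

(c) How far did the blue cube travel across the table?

2.5

The blue cube was near (3.9, 2.1) before and (2.5, 4.2) after, so it travelled √(1.4² + 2.1²) ≈ 2.5 units.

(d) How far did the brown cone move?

2.3

From (7.3, 7.0) to (7.9, 4.8), the brown cone covered √(0.6² + 2.2²) ≈ 2.3 units.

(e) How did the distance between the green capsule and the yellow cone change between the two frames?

-2.4

The distance was about 7.1 in the first image and 4.7 in the second, so they moved 2.4 units closer together.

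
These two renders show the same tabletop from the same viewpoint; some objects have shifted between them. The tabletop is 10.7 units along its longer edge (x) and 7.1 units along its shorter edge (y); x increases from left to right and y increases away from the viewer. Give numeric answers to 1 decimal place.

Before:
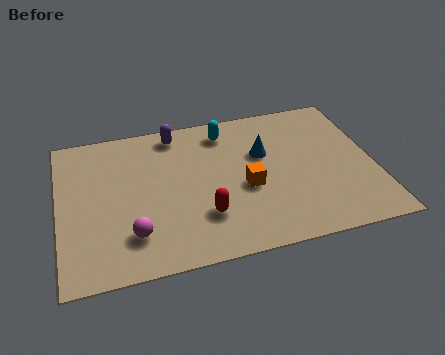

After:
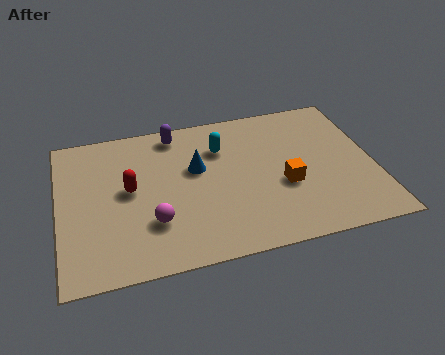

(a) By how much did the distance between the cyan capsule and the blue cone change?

-0.6

Before: roughly 1.8 units apart; after: 1.2. That's 0.6 units closer together.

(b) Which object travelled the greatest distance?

the red capsule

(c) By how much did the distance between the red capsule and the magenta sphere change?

-0.6

The distance was about 2.4 in the first image and 1.8 in the second, so they moved 0.6 units closer together.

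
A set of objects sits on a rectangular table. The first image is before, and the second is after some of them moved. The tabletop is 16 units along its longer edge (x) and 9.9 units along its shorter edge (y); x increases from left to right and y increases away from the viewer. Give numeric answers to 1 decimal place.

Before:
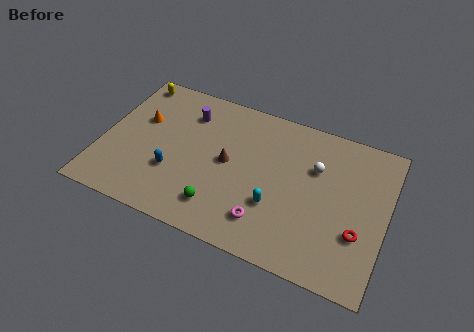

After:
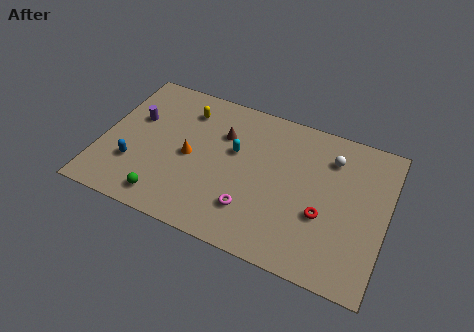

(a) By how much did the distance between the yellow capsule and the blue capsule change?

-0.9

The distance was about 6.3 in the first image and 5.4 in the second, so they moved 0.9 units closer together.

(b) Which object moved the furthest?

the cyan capsule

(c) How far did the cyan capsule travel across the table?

3.7

The cyan capsule moved from about (10.0, 3.3) to (7.4, 6.0), a distance of √(2.6² + 2.7²) ≈ 3.7.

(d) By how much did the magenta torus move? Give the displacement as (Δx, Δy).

(-0.9, 0.4)

The magenta torus started near (9.6, 2.1) and ended near (8.7, 2.5).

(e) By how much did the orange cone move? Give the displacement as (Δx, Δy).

(3.0, -1.5)

The orange cone was at about (2.0, 6.2) and moved to about (5.0, 4.7).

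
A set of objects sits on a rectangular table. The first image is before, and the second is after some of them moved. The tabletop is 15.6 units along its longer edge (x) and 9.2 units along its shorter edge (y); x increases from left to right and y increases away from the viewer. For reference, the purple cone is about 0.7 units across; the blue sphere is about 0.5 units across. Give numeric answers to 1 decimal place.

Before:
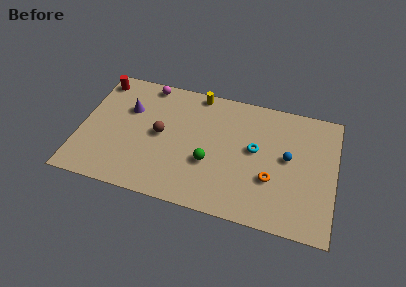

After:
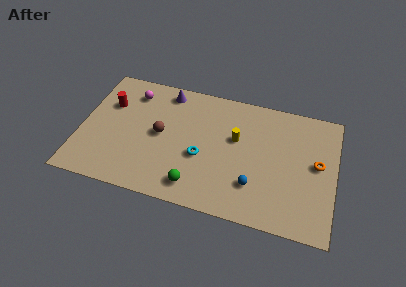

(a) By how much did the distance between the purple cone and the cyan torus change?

-3.0

The distance was about 8.0 in the first image and 5.0 in the second, so they moved 3.0 units closer together.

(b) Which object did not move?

the brown sphere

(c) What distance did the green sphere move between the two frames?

2.0

The green sphere was near (8.0, 3.4) before and (7.3, 1.5) after, so it travelled √(0.7² + 1.9²) ≈ 2.0 units.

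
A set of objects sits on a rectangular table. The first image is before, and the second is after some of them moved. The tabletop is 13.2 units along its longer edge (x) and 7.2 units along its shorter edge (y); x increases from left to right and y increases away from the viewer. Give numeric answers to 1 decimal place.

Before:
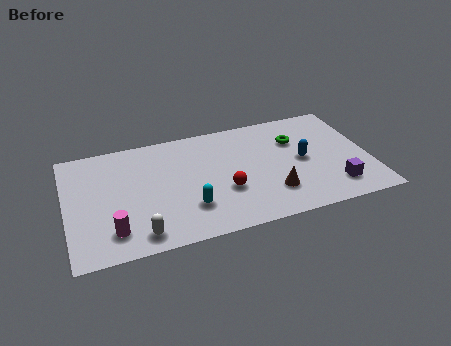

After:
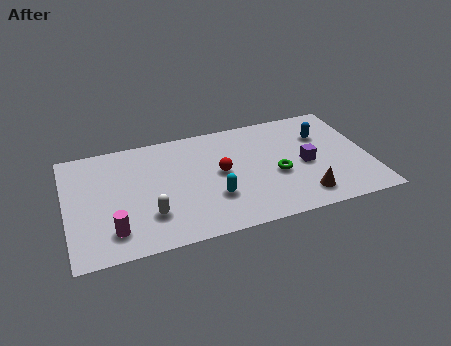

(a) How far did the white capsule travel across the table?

1.1

The white capsule was near (3.0, 1.0) before and (3.5, 2.0) after, so it travelled √(0.5² + 1.0²) ≈ 1.1 units.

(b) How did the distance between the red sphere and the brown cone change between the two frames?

+2.1

The distance was about 2.1 in the first image and 4.2 in the second, so they moved 2.1 units further apart.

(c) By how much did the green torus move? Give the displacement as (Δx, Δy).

(-1.0, -2.0)

The green torus was at about (10.1, 5.0) and moved to about (9.1, 3.0).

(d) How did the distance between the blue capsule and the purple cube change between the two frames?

-0.5

The distance was about 2.4 in the first image and 1.9 in the second, so they moved 0.5 units closer together.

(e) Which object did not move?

the magenta cylinder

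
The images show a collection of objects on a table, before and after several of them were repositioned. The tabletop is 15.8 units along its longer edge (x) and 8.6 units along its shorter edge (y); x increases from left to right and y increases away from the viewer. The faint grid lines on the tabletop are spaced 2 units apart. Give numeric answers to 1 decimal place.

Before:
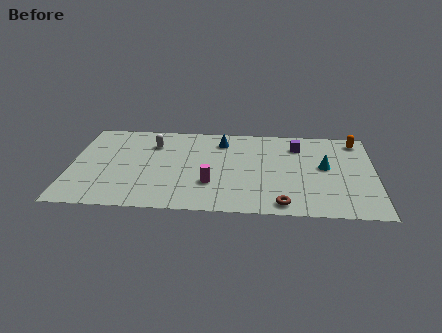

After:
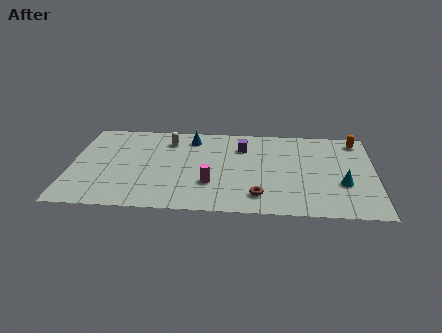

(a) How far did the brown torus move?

1.4

The brown torus was near (11.0, 1.0) before and (9.8, 1.7) after, so it travelled √(1.2² + 0.7²) ≈ 1.4 units.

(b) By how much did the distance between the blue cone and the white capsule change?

-2.4

They were about 3.6 units apart before and 1.2 after — 2.4 units closer together.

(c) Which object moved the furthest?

the purple cube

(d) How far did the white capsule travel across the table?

0.9

The white capsule moved from about (4.2, 6.4) to (5.0, 6.8), a distance of √(0.8² + 0.4²) ≈ 0.9.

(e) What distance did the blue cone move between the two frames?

1.6

From (7.8, 6.9) to (6.2, 7.1), the blue cone covered √(1.6² + 0.2²) ≈ 1.6 units.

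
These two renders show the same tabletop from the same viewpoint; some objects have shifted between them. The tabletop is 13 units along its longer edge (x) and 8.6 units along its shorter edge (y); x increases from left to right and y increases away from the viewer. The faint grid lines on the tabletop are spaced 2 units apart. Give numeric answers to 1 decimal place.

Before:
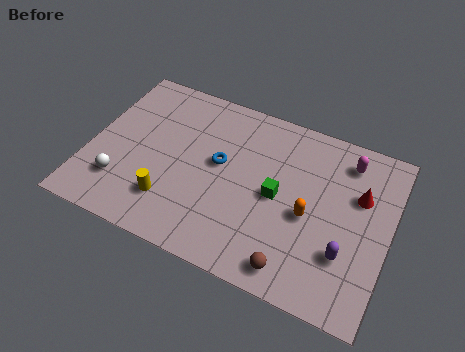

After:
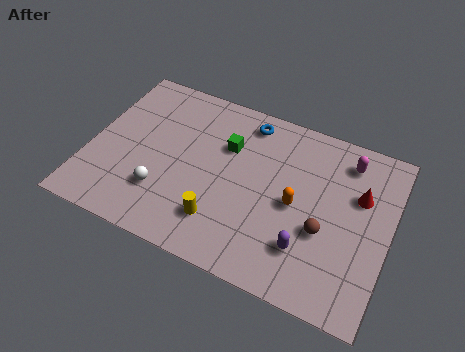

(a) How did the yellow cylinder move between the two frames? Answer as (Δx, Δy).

(2.2, -0.1)

From the two frames, the yellow cylinder sits at roughly (3.8, 2.1) before and (6.0, 2.0) after.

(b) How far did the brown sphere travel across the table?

2.4

The brown sphere moved from about (9.3, 1.1) to (10.3, 3.3), a distance of √(1.0² + 2.2²) ≈ 2.4.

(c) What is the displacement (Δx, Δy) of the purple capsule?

(-1.6, -0.4)

From the two frames, the purple capsule sits at roughly (11.3, 2.6) before and (9.7, 2.2) after.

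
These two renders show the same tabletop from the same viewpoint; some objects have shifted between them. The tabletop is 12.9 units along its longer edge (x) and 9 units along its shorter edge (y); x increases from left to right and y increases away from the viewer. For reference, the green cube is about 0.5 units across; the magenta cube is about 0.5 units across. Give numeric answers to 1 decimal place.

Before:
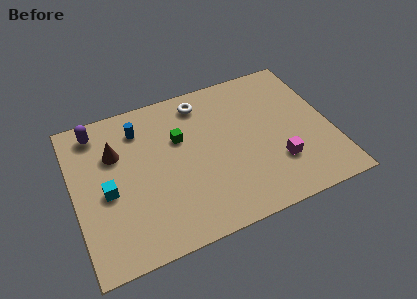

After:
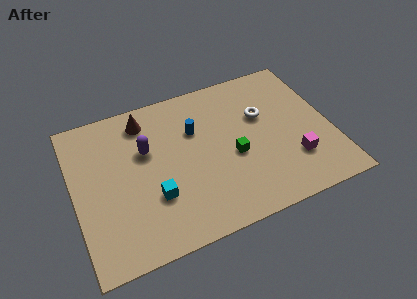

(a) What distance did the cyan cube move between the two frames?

2.5

From (1.6, 4.0) to (3.8, 2.9), the cyan cube covered √(2.2² + 1.1²) ≈ 2.5 units.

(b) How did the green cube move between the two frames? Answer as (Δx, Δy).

(2.5, -2.0)

The green cube started near (5.4, 5.8) and ended near (7.9, 3.8).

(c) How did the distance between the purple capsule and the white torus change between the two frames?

+0.6

They were about 5.3 units apart before and 5.9 after — 0.6 units further apart.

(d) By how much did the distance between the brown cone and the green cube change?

+2.3

Before: roughly 3.2 units apart; after: 5.5. That's 2.3 units further apart.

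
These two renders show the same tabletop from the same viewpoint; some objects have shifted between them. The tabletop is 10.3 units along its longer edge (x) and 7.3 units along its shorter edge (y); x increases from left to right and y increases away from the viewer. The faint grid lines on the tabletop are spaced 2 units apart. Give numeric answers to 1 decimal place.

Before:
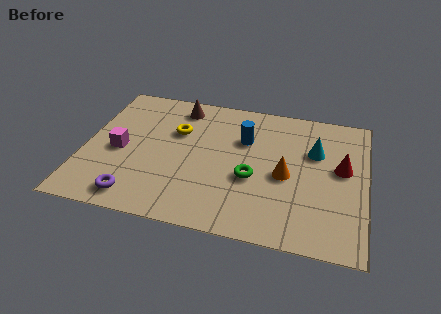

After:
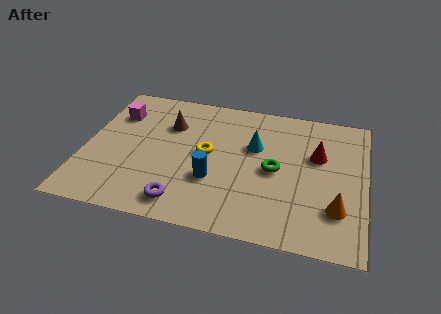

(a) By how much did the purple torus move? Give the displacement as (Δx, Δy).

(1.7, 0.1)

The purple torus started near (2.1, 1.0) and ended near (3.8, 1.1).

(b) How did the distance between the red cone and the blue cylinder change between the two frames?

+0.6

Before: roughly 3.7 units apart; after: 4.3. That's 0.6 units further apart.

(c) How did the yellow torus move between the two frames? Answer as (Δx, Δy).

(1.2, -1.0)

The yellow torus was at about (3.3, 4.8) and moved to about (4.5, 3.8).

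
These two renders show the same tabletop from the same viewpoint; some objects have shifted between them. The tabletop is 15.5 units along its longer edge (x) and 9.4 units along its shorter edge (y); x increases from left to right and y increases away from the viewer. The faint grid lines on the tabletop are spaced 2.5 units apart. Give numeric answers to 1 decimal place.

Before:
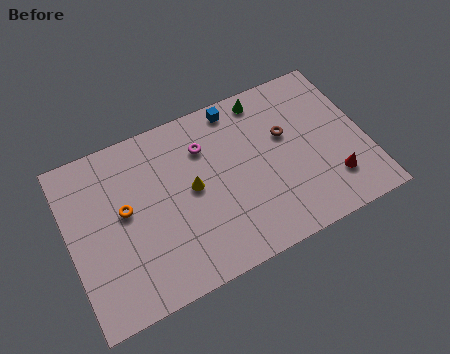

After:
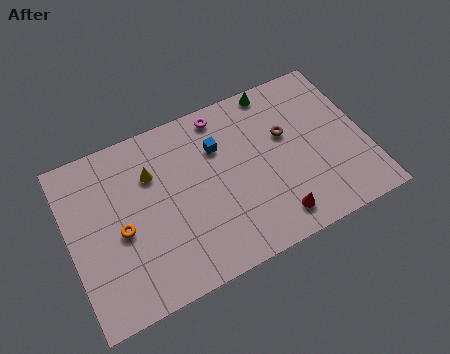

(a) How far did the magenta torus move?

1.8

The magenta torus was near (7.3, 6.9) before and (8.4, 8.3) after, so it travelled √(1.1² + 1.4²) ≈ 1.8 units.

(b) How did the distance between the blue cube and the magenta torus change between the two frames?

-0.7

The distance was about 2.4 in the first image and 1.7 in the second, so they moved 0.7 units closer together.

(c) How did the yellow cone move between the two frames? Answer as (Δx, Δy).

(-1.9, 1.7)

The yellow cone started near (6.4, 4.9) and ended near (4.5, 6.6).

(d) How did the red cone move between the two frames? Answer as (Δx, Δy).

(-3.2, -0.8)

The red cone started near (13.5, 2.3) and ended near (10.3, 1.5).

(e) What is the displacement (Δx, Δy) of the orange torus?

(-0.3, -1.0)

From the two frames, the orange torus sits at roughly (2.9, 5.2) before and (2.6, 4.2) after.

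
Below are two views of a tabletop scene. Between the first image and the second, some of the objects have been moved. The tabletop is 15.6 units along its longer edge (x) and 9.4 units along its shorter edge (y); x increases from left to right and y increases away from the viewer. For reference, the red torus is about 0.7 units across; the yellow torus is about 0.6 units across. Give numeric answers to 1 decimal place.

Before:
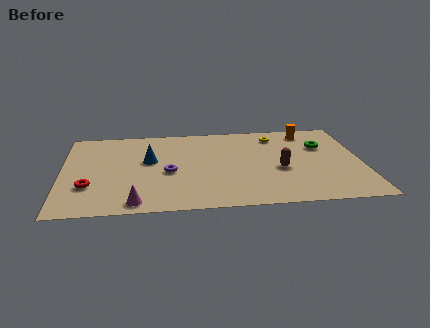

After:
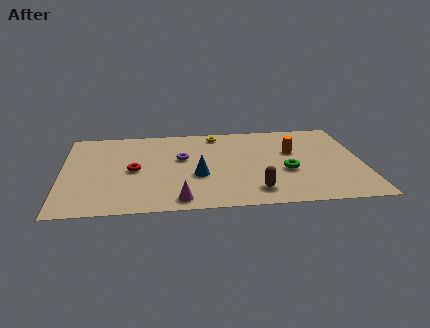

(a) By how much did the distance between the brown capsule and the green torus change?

-0.7

Before: roughly 3.3 units apart; after: 2.6. That's 0.7 units closer together.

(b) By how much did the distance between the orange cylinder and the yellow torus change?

+2.9

Before: roughly 1.7 units apart; after: 4.6. That's 2.9 units further apart.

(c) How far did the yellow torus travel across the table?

3.1

The yellow torus moved from about (11.2, 7.7) to (8.1, 8.2), a distance of √(3.1² + 0.5²) ≈ 3.1.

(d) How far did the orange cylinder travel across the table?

2.4

From (12.9, 8.0) to (12.0, 5.8), the orange cylinder covered √(0.9² + 2.2²) ≈ 2.4 units.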